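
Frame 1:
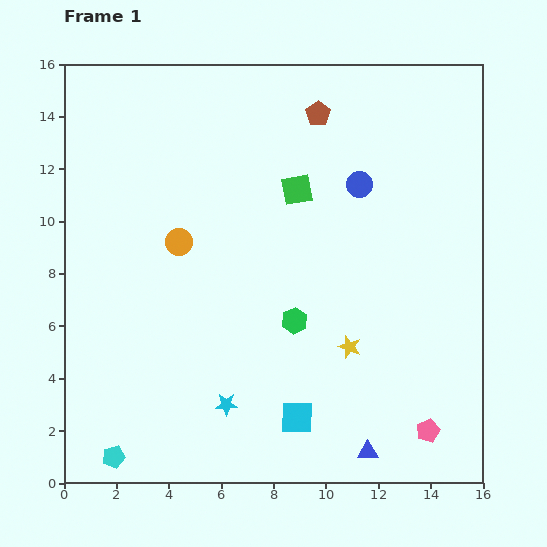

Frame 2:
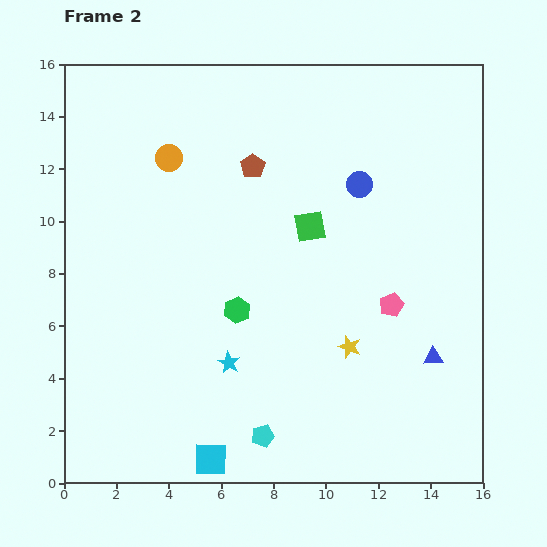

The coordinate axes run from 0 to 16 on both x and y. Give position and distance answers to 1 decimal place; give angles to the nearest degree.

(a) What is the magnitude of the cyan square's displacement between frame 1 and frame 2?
3.7

The cyan square moved from (8.9, 2.5) to (5.6, 0.9), a distance of √(3.3² + 1.6²) ≈ 3.7.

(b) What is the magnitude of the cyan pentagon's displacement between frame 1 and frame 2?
5.8

The cyan pentagon moved from (1.9, 1.0) to (7.6, 1.8), a distance of √(5.7² + 0.8²) ≈ 5.8.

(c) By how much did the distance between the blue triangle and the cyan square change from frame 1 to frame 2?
+6.4

Distance in frame 1: 3.0. Distance in frame 2: 9.4.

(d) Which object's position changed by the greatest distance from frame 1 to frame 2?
the cyan pentagon

(moved 5.8; next 5.0)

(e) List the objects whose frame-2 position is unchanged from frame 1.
the yellow star, the blue circle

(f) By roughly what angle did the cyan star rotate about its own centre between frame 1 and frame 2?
30° clockwise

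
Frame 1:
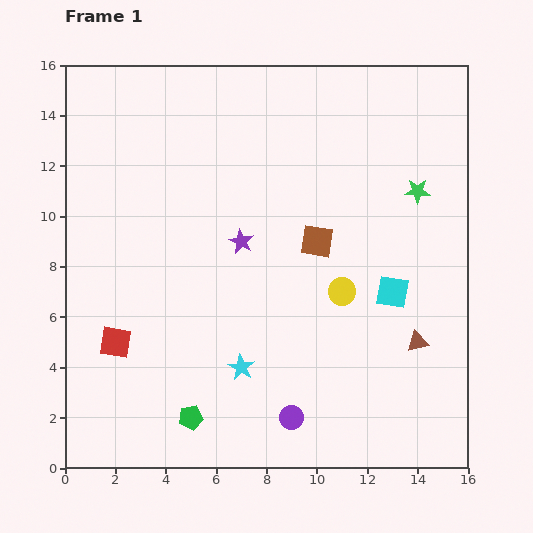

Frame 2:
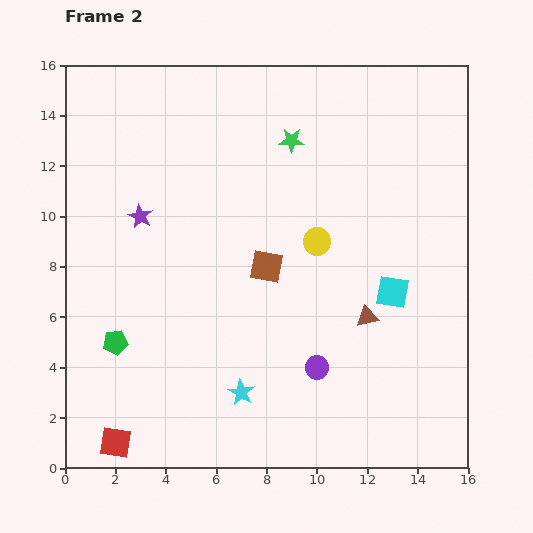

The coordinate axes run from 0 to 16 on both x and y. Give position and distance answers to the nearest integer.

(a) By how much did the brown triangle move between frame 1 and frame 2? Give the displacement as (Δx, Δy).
(-2, 1)

The brown triangle was at (14, 5) in frame 1 and (12, 6) in frame 2.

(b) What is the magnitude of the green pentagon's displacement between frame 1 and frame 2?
4

The green pentagon moved from (5, 2) to (2, 5), a distance of √(3² + 3²) ≈ 4.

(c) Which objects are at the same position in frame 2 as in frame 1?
the cyan square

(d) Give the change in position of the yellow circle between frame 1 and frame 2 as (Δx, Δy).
(-1, 2)

The yellow circle was at (11, 7) in frame 1 and (10, 9) in frame 2.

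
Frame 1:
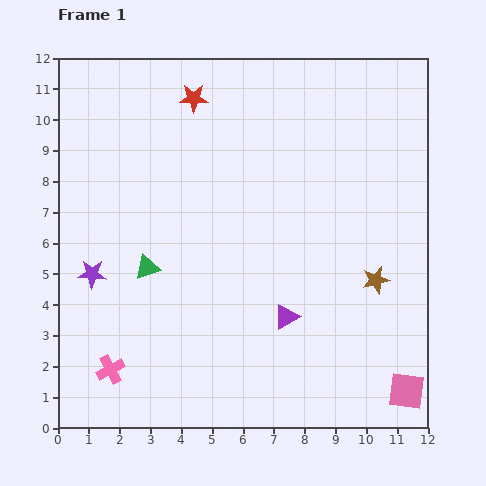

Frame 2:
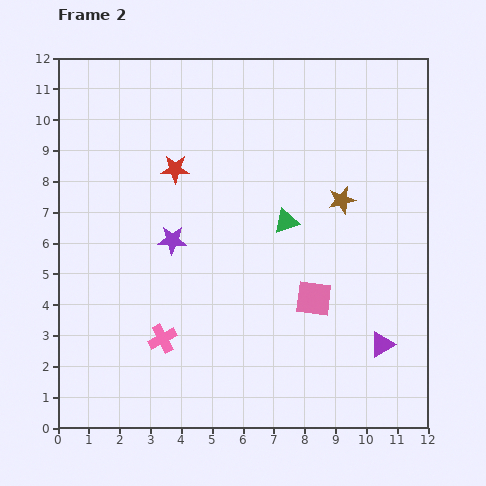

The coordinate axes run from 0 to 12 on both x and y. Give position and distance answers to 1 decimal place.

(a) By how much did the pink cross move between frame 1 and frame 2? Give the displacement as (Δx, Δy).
(1.7, 1.0)

The pink cross was at (1.7, 1.9) in frame 1 and (3.4, 2.9) in frame 2.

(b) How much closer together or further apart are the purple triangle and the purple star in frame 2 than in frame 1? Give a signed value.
+1.1

Distance in frame 1: 6.5. Distance in frame 2: 7.6.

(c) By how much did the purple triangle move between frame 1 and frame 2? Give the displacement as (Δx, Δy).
(3.1, -0.9)

The purple triangle was at (7.4, 3.6) in frame 1 and (10.5, 2.7) in frame 2.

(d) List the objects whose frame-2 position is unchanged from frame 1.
none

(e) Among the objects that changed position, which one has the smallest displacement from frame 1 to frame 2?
the pink cross

(moved 2.0)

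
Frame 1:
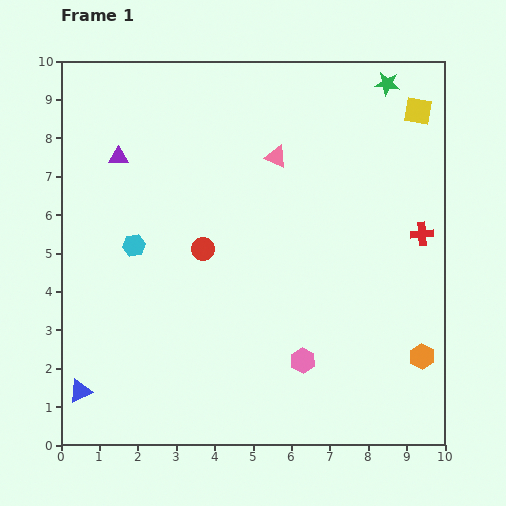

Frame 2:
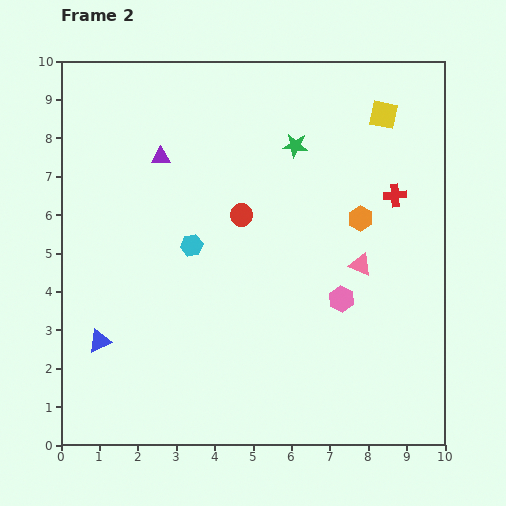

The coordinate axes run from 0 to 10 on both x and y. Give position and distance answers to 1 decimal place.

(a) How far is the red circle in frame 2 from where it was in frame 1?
1.3

The red circle moved from (3.7, 5.1) to (4.7, 6.0), a distance of √(1.0² + 0.9²) ≈ 1.3.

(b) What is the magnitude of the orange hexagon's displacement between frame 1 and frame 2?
3.9

The orange hexagon moved from (9.4, 2.3) to (7.8, 5.9), a distance of √(1.6² + 3.6²) ≈ 3.9.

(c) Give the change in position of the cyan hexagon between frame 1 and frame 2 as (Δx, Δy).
(1.5, 0.0)

The cyan hexagon was at (1.9, 5.2) in frame 1 and (3.4, 5.2) in frame 2.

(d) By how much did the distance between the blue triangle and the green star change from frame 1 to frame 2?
-4.1

Distance in frame 1: 11.3. Distance in frame 2: 7.2.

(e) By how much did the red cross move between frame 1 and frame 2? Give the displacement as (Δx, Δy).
(-0.7, 1.0)

The red cross was at (9.4, 5.5) in frame 1 and (8.7, 6.5) in frame 2.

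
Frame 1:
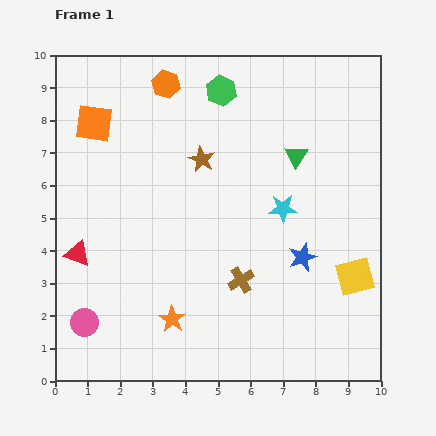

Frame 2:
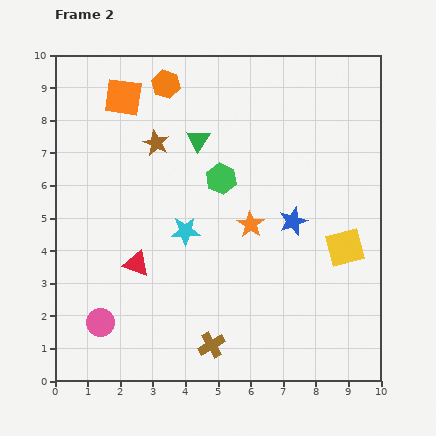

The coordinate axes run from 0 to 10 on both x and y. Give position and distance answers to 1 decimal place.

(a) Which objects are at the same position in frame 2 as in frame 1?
the orange hexagon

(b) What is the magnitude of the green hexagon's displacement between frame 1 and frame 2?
2.7

The green hexagon moved from (5.1, 8.9) to (5.1, 6.2), a distance of √(0.0² + 2.7²) ≈ 2.7.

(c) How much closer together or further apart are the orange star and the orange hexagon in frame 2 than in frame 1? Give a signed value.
-2.2

Distance in frame 1: 7.2. Distance in frame 2: 5.0.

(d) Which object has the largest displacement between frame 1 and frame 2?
the orange star

(moved 3.8; next 3.1)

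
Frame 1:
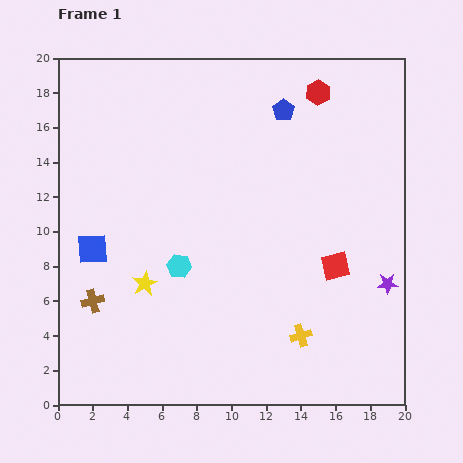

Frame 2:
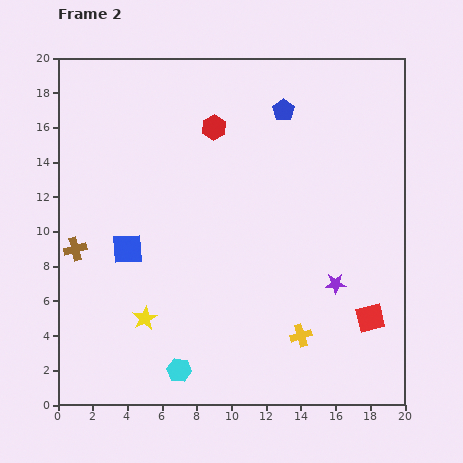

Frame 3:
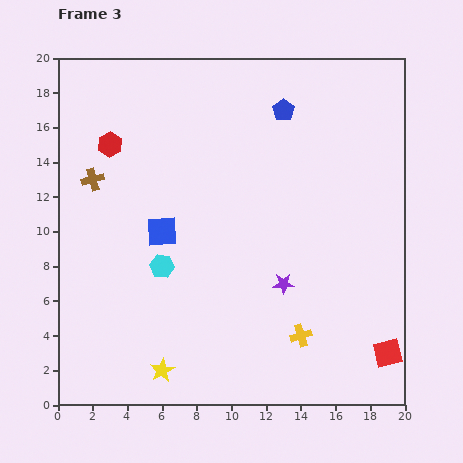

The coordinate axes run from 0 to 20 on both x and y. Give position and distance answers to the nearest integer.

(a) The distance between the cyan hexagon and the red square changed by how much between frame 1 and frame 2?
+2

Distance in frame 1: 9. Distance in frame 2: 11.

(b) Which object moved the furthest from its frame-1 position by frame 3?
the red hexagon

(moved 12; next 7)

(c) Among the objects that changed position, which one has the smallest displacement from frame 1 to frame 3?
the cyan hexagon

(moved 1)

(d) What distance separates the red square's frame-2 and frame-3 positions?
2

The red square moved from (18, 5) to (19, 3), a distance of √(1² + 2²) ≈ 2.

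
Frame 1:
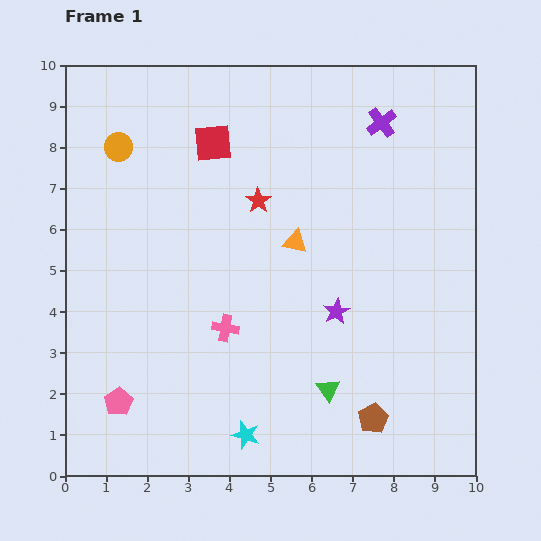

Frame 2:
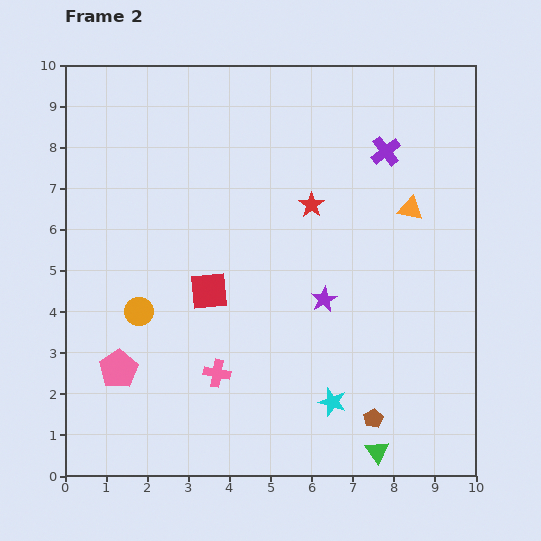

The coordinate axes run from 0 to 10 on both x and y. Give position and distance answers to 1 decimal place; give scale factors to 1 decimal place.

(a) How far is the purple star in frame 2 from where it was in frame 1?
0.4

The purple star moved from (6.6, 4.0) to (6.3, 4.3), a distance of √(0.3² + 0.3²) ≈ 0.4.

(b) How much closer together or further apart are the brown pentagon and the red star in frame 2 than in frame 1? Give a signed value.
-0.6

Distance in frame 1: 6.0. Distance in frame 2: 5.4.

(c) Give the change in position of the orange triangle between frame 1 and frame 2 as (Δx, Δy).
(2.8, 0.8)

The orange triangle was at (5.6, 5.7) in frame 1 and (8.4, 6.5) in frame 2.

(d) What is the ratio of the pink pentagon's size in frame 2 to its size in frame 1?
1.4×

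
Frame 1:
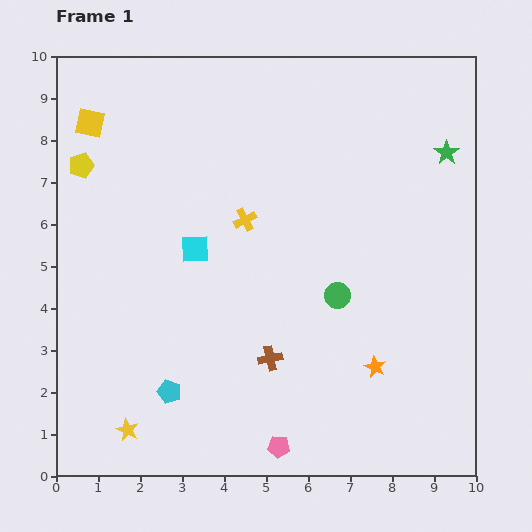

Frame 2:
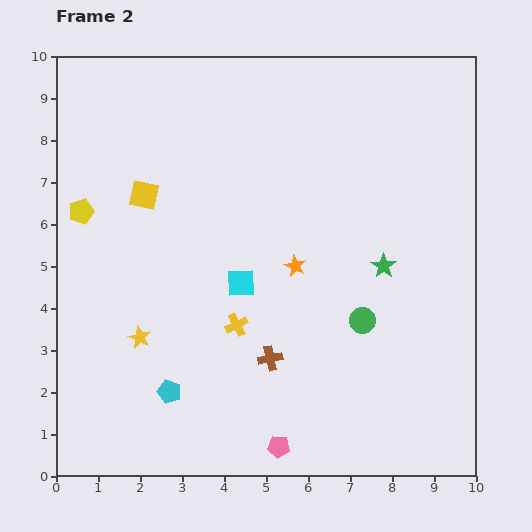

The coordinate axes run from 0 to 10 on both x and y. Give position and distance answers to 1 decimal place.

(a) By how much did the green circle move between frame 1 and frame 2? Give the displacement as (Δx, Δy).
(0.6, -0.6)

The green circle was at (6.7, 4.3) in frame 1 and (7.3, 3.7) in frame 2.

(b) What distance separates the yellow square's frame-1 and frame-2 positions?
2.1

The yellow square moved from (0.8, 8.4) to (2.1, 6.7), a distance of √(1.3² + 1.7²) ≈ 2.1.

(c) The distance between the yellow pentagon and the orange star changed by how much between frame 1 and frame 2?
-3.2

Distance in frame 1: 8.5. Distance in frame 2: 5.3.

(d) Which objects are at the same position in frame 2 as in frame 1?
the pink pentagon, the brown cross, the cyan pentagon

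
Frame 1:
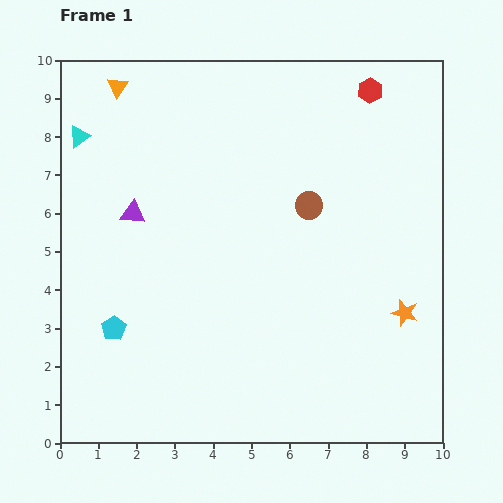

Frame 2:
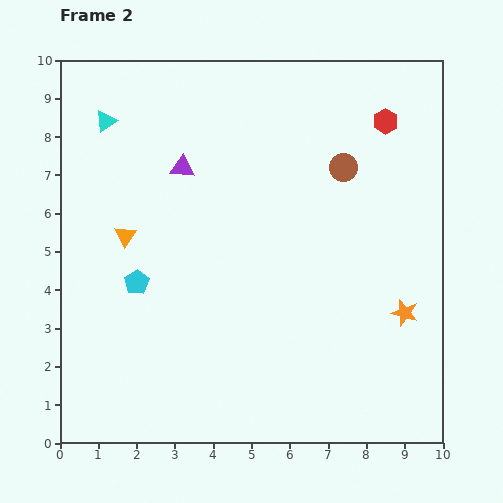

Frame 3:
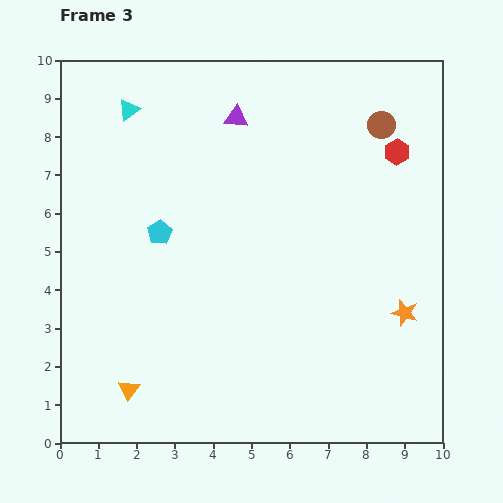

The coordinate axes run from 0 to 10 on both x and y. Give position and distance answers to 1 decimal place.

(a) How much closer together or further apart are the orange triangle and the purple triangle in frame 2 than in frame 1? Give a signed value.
-1.0

Distance in frame 1: 3.3. Distance in frame 2: 2.3.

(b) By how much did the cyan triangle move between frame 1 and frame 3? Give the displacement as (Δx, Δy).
(1.3, 0.7)

The cyan triangle was at (0.5, 8.0) in frame 1 and (1.8, 8.7) in frame 3.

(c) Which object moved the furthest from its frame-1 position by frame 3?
the orange triangle

(moved 7.9; next 3.7)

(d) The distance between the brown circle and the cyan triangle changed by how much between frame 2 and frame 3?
+0.3

Distance in frame 2: 6.3. Distance in frame 3: 6.6.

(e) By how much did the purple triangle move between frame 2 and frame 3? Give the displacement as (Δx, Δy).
(1.4, 1.3)

The purple triangle was at (3.2, 7.2) in frame 2 and (4.6, 8.5) in frame 3.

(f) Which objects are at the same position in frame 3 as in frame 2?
the orange star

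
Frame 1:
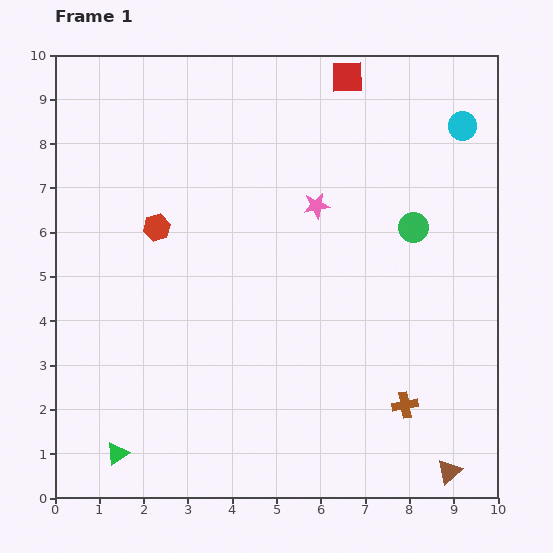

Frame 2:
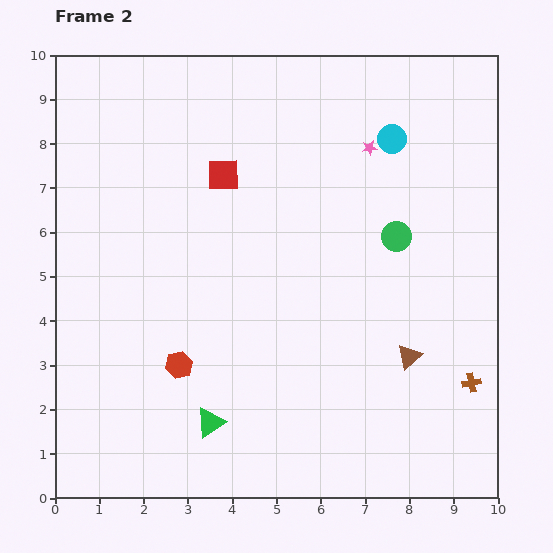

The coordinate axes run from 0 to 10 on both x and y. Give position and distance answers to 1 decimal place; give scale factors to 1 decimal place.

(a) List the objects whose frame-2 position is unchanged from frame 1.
none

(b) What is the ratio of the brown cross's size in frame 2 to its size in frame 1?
0.7×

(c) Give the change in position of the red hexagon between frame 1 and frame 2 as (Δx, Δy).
(0.5, -3.1)

The red hexagon was at (2.3, 6.1) in frame 1 and (2.8, 3.0) in frame 2.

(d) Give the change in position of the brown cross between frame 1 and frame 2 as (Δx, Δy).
(1.5, 0.5)

The brown cross was at (7.9, 2.1) in frame 1 and (9.4, 2.6) in frame 2.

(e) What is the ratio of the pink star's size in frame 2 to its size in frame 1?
0.6×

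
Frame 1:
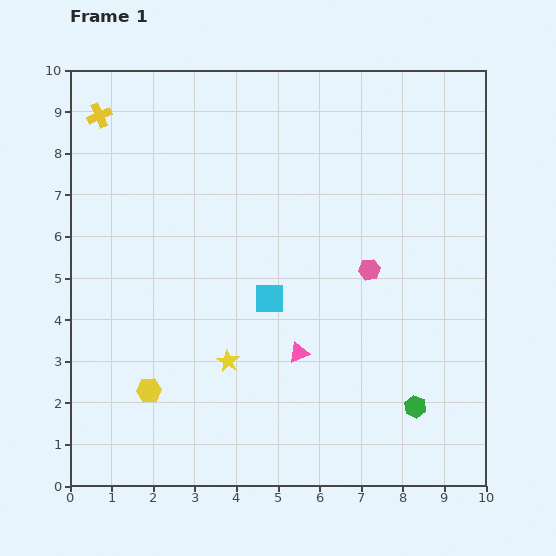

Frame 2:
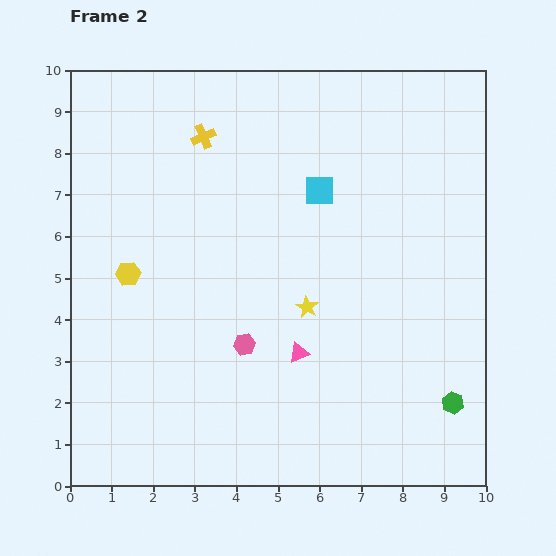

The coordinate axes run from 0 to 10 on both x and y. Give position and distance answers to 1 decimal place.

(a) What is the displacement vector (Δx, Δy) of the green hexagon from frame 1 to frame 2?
(0.9, 0.1)

The green hexagon was at (8.3, 1.9) in frame 1 and (9.2, 2.0) in frame 2.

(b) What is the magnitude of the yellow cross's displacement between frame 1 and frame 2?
2.5

The yellow cross moved from (0.7, 8.9) to (3.2, 8.4), a distance of √(2.5² + 0.5²) ≈ 2.5.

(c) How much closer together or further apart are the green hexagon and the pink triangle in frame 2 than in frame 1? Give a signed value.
+0.8

Distance in frame 1: 3.1. Distance in frame 2: 3.9.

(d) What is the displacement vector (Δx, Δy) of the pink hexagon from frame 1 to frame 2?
(-3.0, -1.8)

The pink hexagon was at (7.2, 5.2) in frame 1 and (4.2, 3.4) in frame 2.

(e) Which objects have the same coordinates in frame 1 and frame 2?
the pink triangle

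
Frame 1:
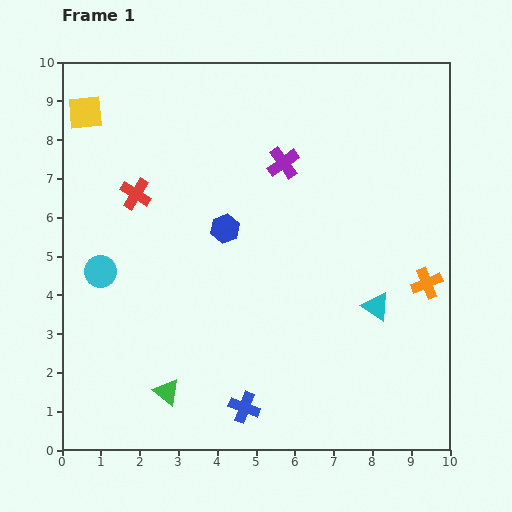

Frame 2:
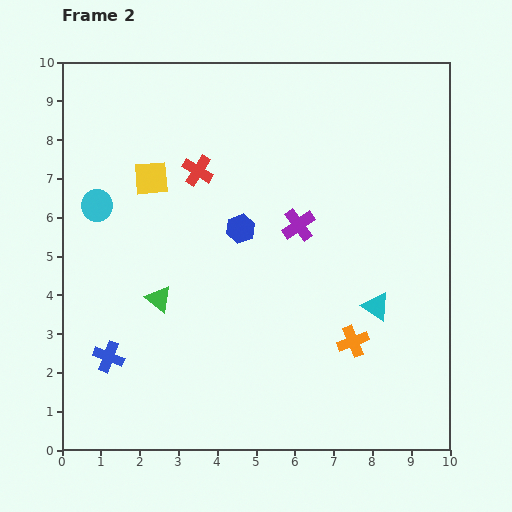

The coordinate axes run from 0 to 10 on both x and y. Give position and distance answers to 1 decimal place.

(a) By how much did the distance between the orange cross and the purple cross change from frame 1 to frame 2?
-1.5

Distance in frame 1: 4.8. Distance in frame 2: 3.3.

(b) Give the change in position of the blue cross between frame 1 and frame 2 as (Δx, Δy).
(-3.5, 1.3)

The blue cross was at (4.7, 1.1) in frame 1 and (1.2, 2.4) in frame 2.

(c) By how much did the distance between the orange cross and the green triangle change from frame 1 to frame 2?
-2.2

Distance in frame 1: 7.3. Distance in frame 2: 5.1.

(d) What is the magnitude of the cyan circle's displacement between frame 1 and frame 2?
1.7

The cyan circle moved from (1.0, 4.6) to (0.9, 6.3), a distance of √(0.1² + 1.7²) ≈ 1.7.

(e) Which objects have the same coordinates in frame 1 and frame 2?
the cyan triangle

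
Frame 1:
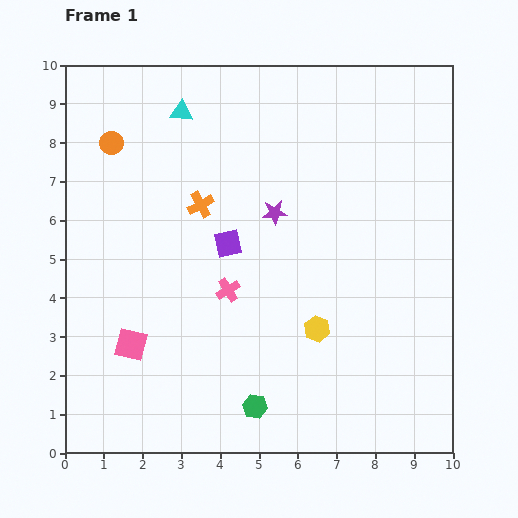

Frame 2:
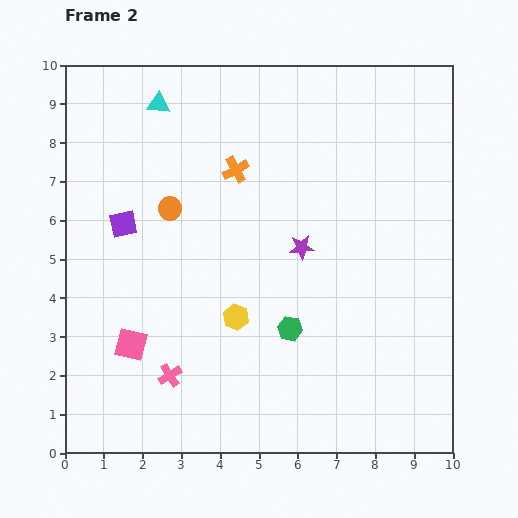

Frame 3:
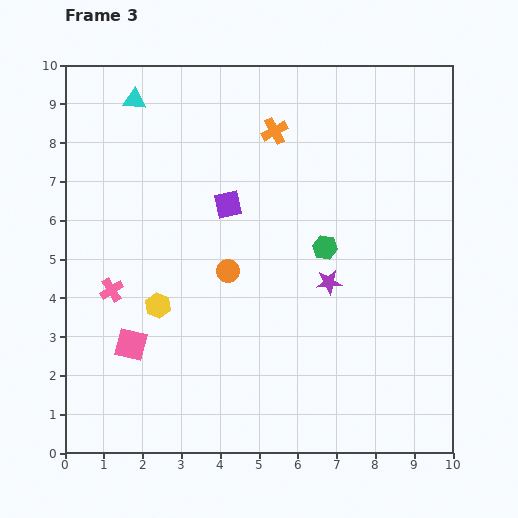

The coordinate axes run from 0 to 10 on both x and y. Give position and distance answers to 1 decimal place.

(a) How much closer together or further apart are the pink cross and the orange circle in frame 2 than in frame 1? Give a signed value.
-0.5

Distance in frame 1: 4.8. Distance in frame 2: 4.3.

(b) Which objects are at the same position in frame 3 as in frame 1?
the pink square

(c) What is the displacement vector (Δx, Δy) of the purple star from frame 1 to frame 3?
(1.4, -1.8)

The purple star was at (5.4, 6.2) in frame 1 and (6.8, 4.4) in frame 3.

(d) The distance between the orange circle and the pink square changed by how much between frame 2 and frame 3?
-0.5

Distance in frame 2: 3.6. Distance in frame 3: 3.1.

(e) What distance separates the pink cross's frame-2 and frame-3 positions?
2.7

The pink cross moved from (2.7, 2.0) to (1.2, 4.2), a distance of √(1.5² + 2.2²) ≈ 2.7.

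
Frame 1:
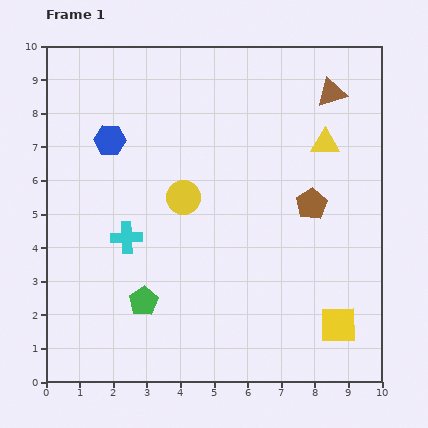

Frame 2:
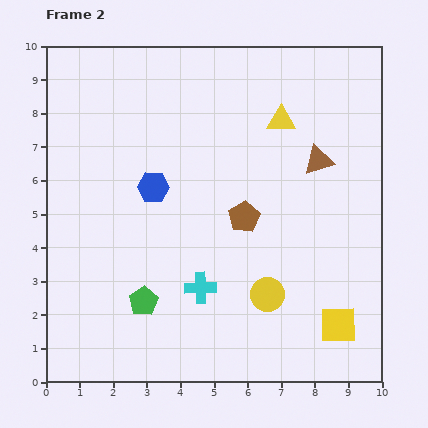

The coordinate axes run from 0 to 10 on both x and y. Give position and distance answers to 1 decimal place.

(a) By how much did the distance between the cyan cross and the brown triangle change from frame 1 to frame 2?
-2.3

Distance in frame 1: 7.5. Distance in frame 2: 5.2.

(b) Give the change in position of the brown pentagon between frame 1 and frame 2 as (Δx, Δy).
(-2.0, -0.4)

The brown pentagon was at (7.9, 5.3) in frame 1 and (5.9, 4.9) in frame 2.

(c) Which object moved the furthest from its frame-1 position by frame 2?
the yellow circle

(moved 3.8; next 2.7)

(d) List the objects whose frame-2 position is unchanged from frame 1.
the yellow square, the green pentagon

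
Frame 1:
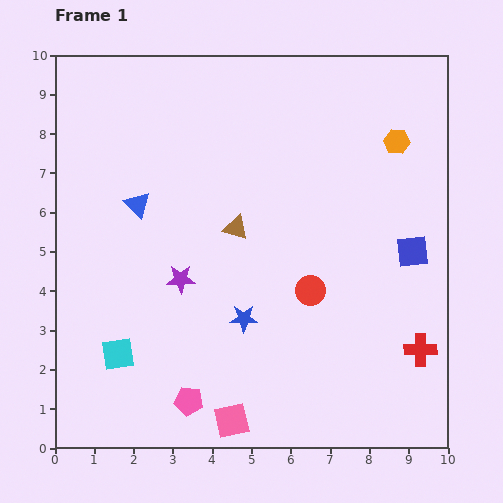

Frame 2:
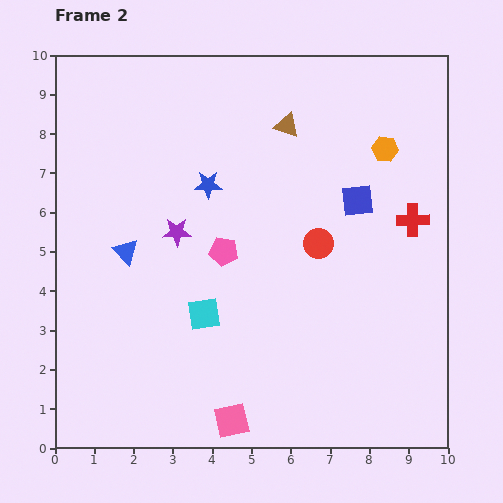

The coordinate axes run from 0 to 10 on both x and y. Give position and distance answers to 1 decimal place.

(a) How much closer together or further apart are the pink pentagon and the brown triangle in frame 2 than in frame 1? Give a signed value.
-1.0

Distance in frame 1: 4.6. Distance in frame 2: 3.6.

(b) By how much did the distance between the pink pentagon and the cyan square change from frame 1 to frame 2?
-0.5

Distance in frame 1: 2.2. Distance in frame 2: 1.7.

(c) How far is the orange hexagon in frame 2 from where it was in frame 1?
0.4

The orange hexagon moved from (8.7, 7.8) to (8.4, 7.6), a distance of √(0.3² + 0.2²) ≈ 0.4.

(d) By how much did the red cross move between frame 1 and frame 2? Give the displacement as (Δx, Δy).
(-0.2, 3.3)

The red cross was at (9.3, 2.5) in frame 1 and (9.1, 5.8) in frame 2.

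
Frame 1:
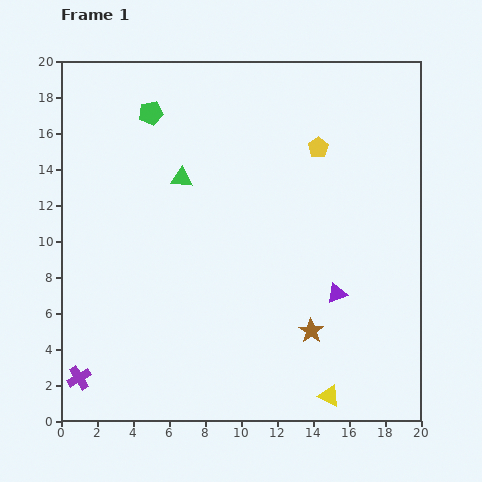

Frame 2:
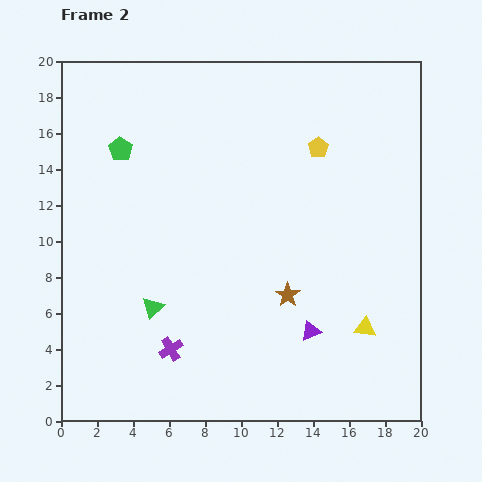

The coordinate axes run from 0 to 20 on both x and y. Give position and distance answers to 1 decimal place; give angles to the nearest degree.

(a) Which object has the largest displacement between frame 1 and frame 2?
the green triangle

(moved 7.4; next 5.3)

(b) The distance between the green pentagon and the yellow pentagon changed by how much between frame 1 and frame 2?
+1.5

Distance in frame 1: 9.5. Distance in frame 2: 11.0.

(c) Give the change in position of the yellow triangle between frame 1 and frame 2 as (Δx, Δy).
(2.0, 3.8)

The yellow triangle was at (14.9, 1.4) in frame 1 and (16.9, 5.2) in frame 2.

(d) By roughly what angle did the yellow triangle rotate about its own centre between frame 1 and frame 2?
18° counter-clockwise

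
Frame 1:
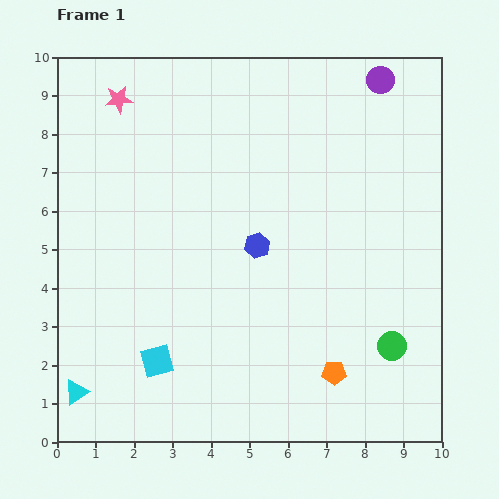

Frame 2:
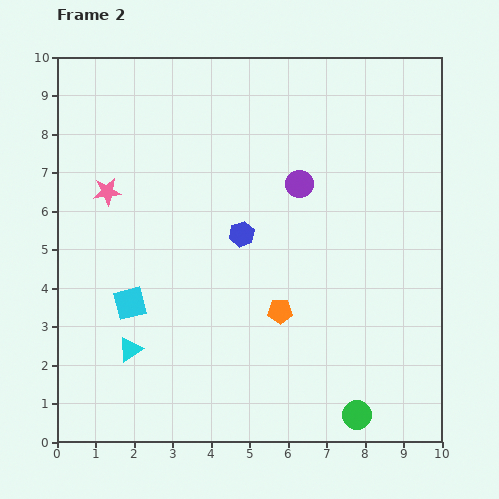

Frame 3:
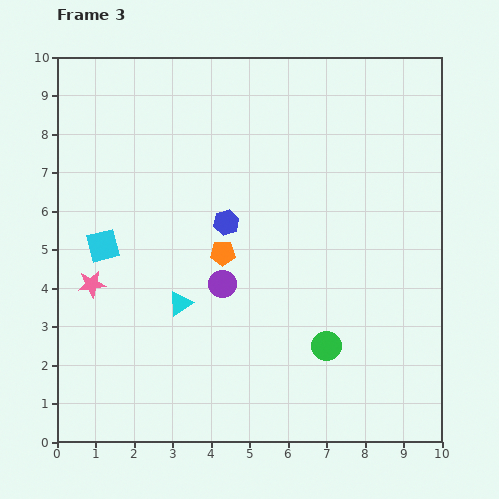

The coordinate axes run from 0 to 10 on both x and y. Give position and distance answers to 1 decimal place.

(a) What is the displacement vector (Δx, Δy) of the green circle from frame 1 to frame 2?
(-0.9, -1.8)

The green circle was at (8.7, 2.5) in frame 1 and (7.8, 0.7) in frame 2.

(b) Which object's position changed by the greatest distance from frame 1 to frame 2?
the purple circle

(moved 3.4; next 2.4)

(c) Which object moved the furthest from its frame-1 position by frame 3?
the purple circle

(moved 6.7; next 4.9)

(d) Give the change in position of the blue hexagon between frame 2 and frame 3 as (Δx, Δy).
(-0.4, 0.3)

The blue hexagon was at (4.8, 5.4) in frame 2 and (4.4, 5.7) in frame 3.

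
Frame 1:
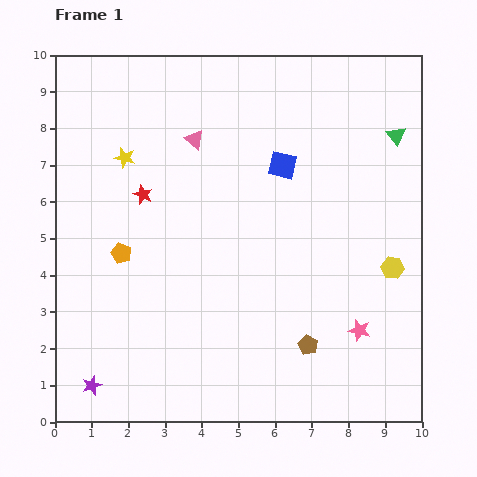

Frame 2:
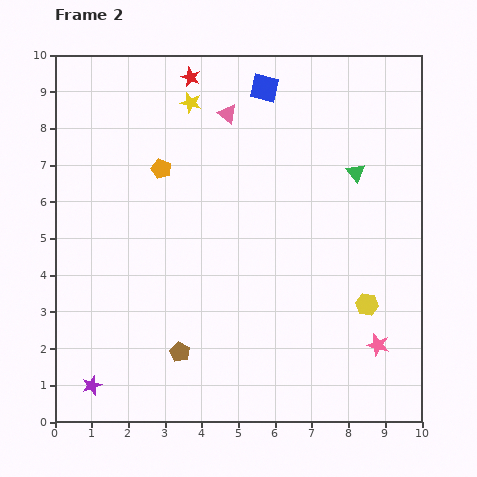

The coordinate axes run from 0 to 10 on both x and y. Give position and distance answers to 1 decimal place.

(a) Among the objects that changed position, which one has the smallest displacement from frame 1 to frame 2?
the pink star

(moved 0.6)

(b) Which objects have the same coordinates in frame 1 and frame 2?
the purple star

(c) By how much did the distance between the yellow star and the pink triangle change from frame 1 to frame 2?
-1.0

Distance in frame 1: 2.0. Distance in frame 2: 1.0.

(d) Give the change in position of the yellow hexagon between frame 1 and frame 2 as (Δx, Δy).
(-0.7, -1.0)

The yellow hexagon was at (9.2, 4.2) in frame 1 and (8.5, 3.2) in frame 2.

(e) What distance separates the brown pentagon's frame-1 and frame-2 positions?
3.5

The brown pentagon moved from (6.9, 2.1) to (3.4, 1.9), a distance of √(3.5² + 0.2²) ≈ 3.5.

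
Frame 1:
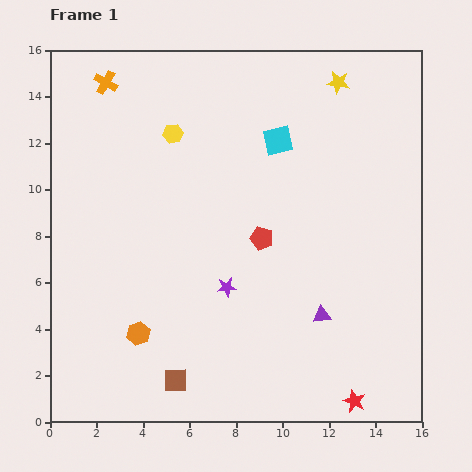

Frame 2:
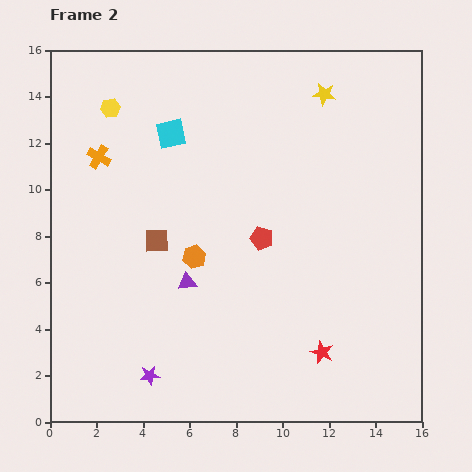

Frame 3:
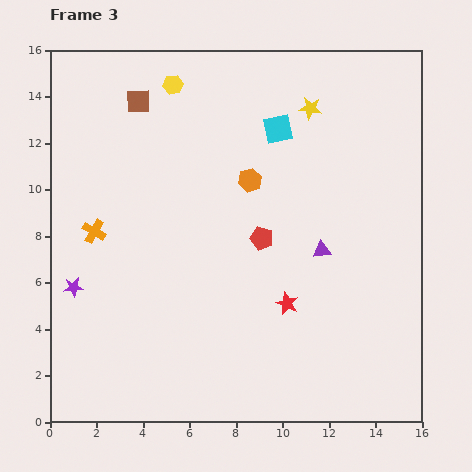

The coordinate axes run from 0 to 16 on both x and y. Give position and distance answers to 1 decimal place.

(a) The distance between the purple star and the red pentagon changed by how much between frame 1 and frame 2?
+5.0

Distance in frame 1: 2.6. Distance in frame 2: 7.6.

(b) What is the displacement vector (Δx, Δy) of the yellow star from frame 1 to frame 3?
(-1.2, -1.1)

The yellow star was at (12.4, 14.6) in frame 1 and (11.2, 13.5) in frame 3.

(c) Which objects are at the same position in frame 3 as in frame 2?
the red pentagon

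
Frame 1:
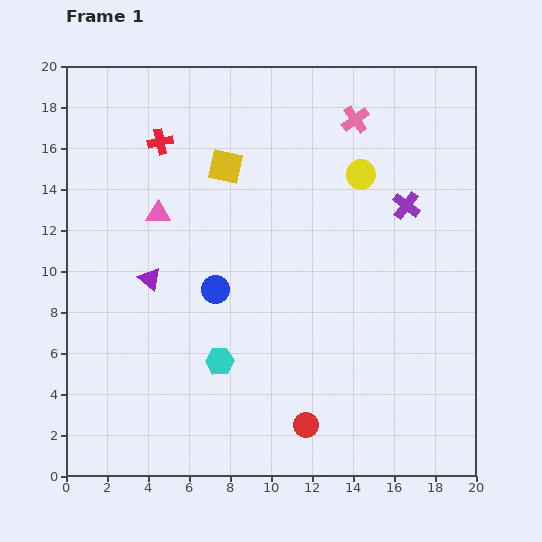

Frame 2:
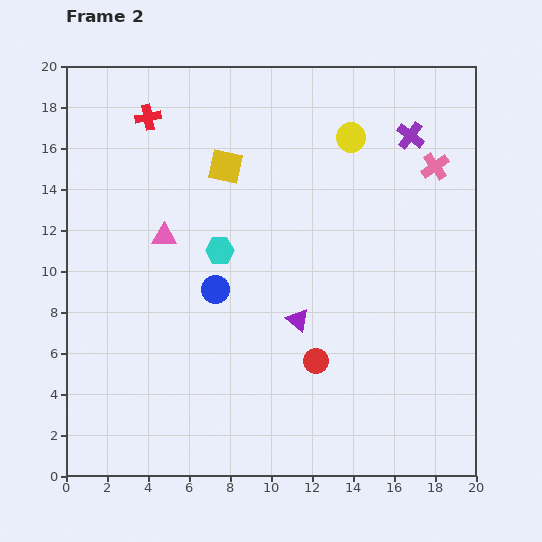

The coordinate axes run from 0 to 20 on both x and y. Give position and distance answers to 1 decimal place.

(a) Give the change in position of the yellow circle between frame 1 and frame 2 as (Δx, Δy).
(-0.5, 1.8)

The yellow circle was at (14.4, 14.7) in frame 1 and (13.9, 16.5) in frame 2.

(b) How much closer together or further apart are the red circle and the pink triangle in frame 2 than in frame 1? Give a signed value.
-3.0

Distance in frame 1: 12.6. Distance in frame 2: 9.6.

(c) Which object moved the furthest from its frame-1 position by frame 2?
the purple triangle

(moved 7.5; next 5.4)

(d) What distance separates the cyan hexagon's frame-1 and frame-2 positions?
5.4

The cyan hexagon moved from (7.5, 5.6) to (7.5, 11.0), a distance of √(0.0² + 5.4²) ≈ 5.4.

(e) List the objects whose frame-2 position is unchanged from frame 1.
the blue circle, the yellow square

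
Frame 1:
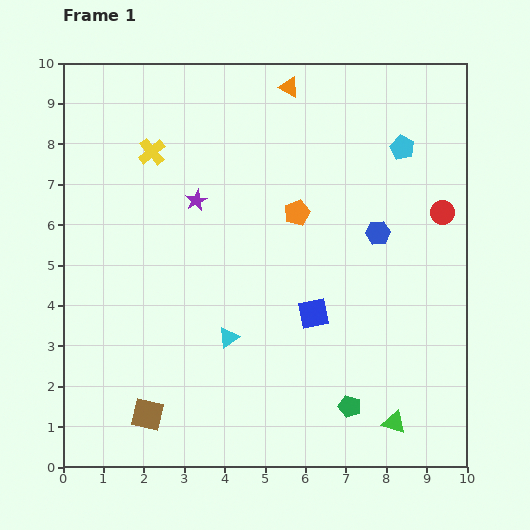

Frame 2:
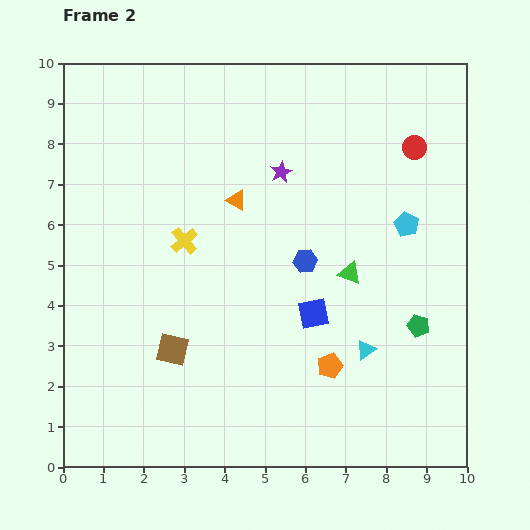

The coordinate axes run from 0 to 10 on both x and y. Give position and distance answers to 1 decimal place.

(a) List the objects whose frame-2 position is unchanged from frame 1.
the blue square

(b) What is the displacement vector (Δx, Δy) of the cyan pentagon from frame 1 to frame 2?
(0.1, -1.9)

The cyan pentagon was at (8.4, 7.9) in frame 1 and (8.5, 6.0) in frame 2.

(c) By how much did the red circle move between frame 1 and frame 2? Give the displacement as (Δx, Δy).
(-0.7, 1.6)

The red circle was at (9.4, 6.3) in frame 1 and (8.7, 7.9) in frame 2.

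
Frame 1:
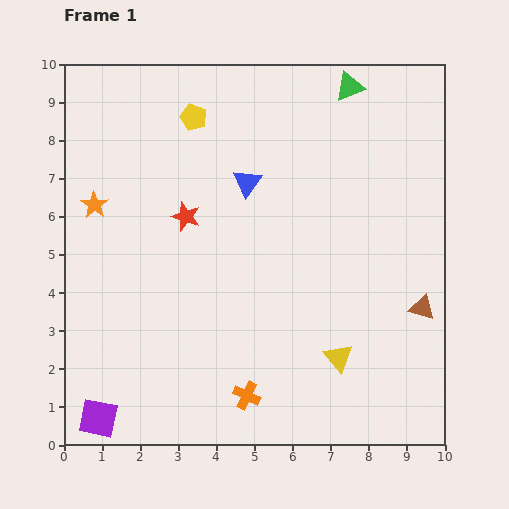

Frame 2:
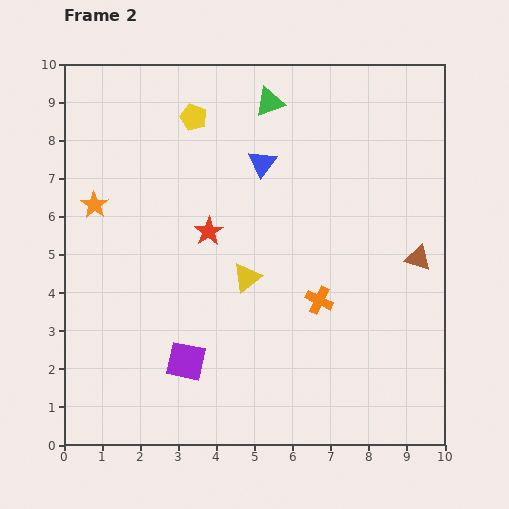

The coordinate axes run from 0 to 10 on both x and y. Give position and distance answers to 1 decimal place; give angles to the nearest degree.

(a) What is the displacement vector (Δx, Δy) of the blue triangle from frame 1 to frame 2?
(0.4, 0.5)

The blue triangle was at (4.8, 6.9) in frame 1 and (5.2, 7.4) in frame 2.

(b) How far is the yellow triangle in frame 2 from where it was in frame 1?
3.2

The yellow triangle moved from (7.2, 2.3) to (4.8, 4.4), a distance of √(2.4² + 2.1²) ≈ 3.2.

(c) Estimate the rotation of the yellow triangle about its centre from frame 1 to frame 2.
33° clockwise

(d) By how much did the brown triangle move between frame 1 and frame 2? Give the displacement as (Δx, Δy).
(-0.1, 1.3)

The brown triangle was at (9.4, 3.6) in frame 1 and (9.3, 4.9) in frame 2.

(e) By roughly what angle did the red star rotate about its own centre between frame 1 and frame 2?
20° clockwise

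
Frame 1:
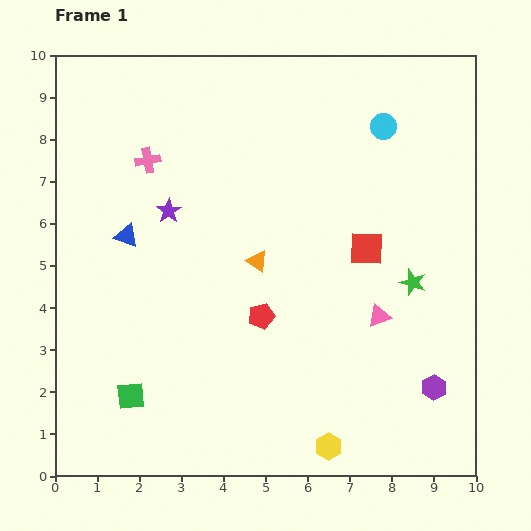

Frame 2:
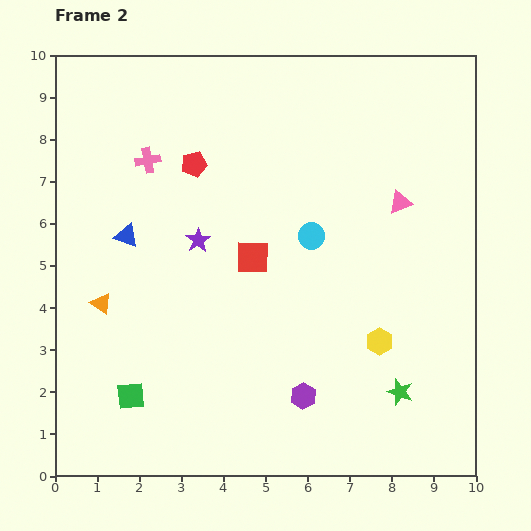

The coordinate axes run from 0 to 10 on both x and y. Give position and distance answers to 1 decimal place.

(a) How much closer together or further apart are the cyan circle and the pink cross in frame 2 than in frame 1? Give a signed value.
-1.4

Distance in frame 1: 5.7. Distance in frame 2: 4.3.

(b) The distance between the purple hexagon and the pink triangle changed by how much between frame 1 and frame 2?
+3.0

Distance in frame 1: 2.1. Distance in frame 2: 5.1.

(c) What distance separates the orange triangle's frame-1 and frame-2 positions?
3.8

The orange triangle moved from (4.8, 5.1) to (1.1, 4.1), a distance of √(3.7² + 1.0²) ≈ 3.8.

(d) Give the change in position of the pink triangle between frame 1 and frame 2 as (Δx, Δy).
(0.5, 2.7)

The pink triangle was at (7.7, 3.8) in frame 1 and (8.2, 6.5) in frame 2.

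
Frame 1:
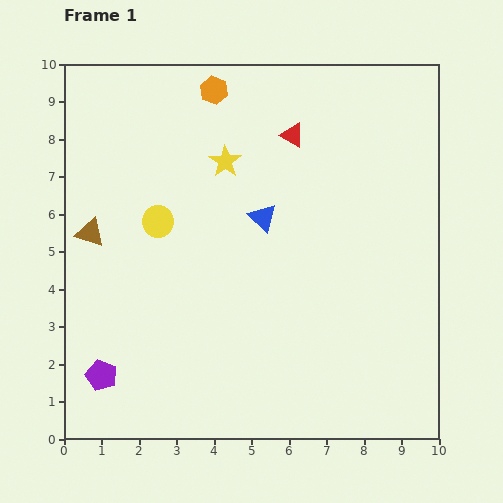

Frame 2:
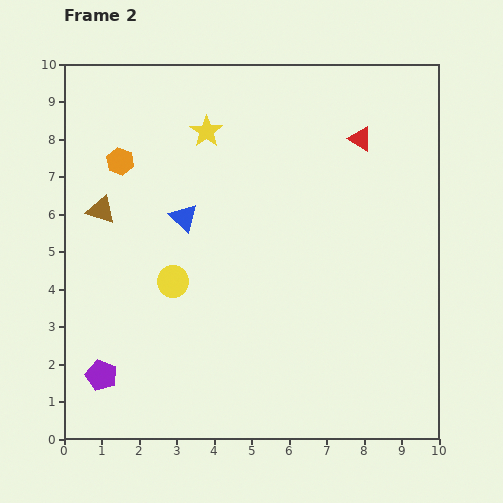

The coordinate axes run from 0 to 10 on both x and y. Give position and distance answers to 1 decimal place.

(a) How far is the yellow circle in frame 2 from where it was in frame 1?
1.6

The yellow circle moved from (2.5, 5.8) to (2.9, 4.2), a distance of √(0.4² + 1.6²) ≈ 1.6.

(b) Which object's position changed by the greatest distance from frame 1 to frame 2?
the orange hexagon

(moved 3.1; next 2.1)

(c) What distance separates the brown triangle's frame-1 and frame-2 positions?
0.7

The brown triangle moved from (0.7, 5.5) to (1.0, 6.1), a distance of √(0.3² + 0.6²) ≈ 0.7.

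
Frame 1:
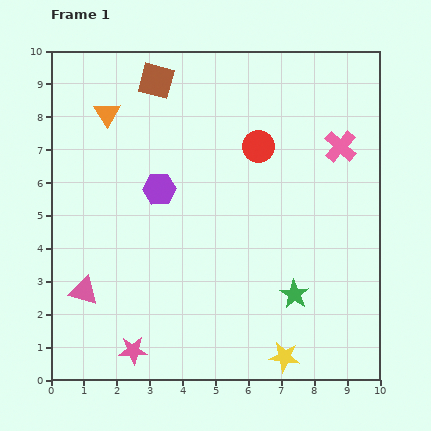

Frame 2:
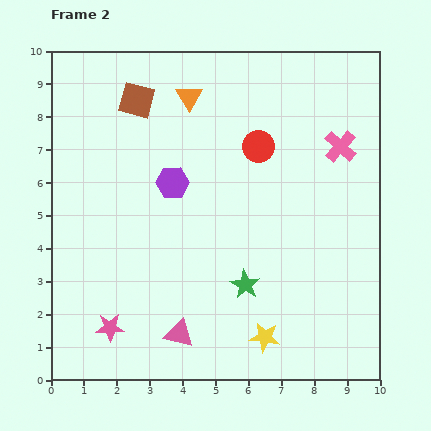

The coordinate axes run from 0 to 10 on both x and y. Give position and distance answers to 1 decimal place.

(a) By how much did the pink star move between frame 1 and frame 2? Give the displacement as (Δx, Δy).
(-0.7, 0.7)

The pink star was at (2.5, 0.9) in frame 1 and (1.8, 1.6) in frame 2.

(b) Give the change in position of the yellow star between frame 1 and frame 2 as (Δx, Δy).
(-0.6, 0.6)

The yellow star was at (7.1, 0.7) in frame 1 and (6.5, 1.3) in frame 2.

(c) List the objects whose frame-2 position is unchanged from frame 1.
the red circle, the pink cross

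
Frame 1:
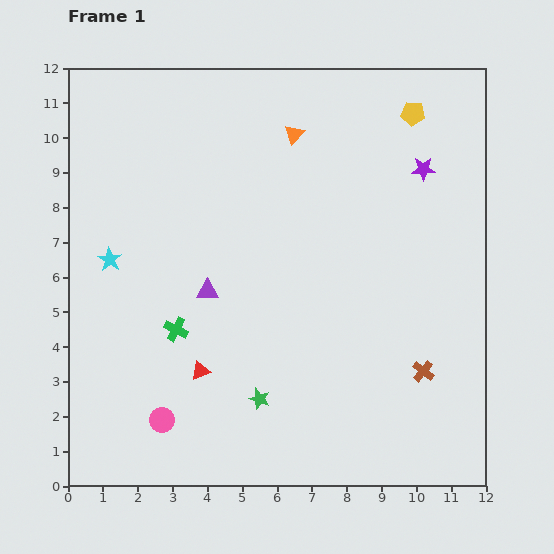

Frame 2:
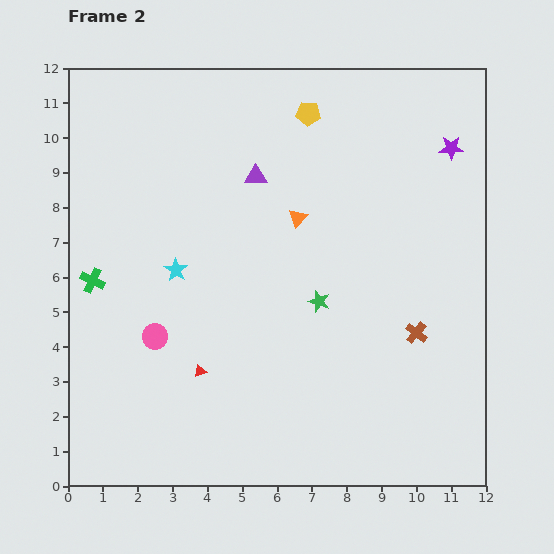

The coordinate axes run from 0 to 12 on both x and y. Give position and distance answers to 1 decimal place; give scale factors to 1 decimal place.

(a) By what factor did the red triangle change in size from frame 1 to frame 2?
0.6×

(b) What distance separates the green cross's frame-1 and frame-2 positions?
2.8

The green cross moved from (3.1, 4.5) to (0.7, 5.9), a distance of √(2.4² + 1.4²) ≈ 2.8.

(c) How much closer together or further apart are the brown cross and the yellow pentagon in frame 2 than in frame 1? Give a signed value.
-0.4

Distance in frame 1: 7.4. Distance in frame 2: 7.0.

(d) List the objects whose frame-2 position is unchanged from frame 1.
the red triangle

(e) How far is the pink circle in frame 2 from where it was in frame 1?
2.4

The pink circle moved from (2.7, 1.9) to (2.5, 4.3), a distance of √(0.2² + 2.4²) ≈ 2.4.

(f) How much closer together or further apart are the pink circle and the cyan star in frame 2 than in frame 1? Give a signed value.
-2.8

Distance in frame 1: 4.8. Distance in frame 2: 2.0.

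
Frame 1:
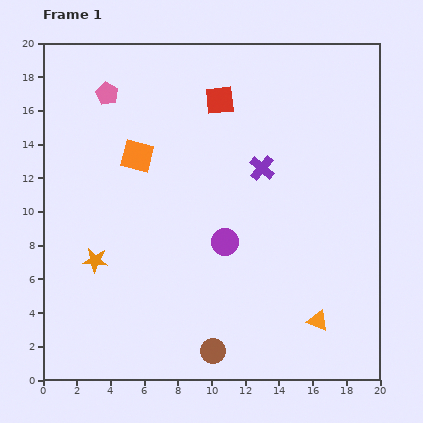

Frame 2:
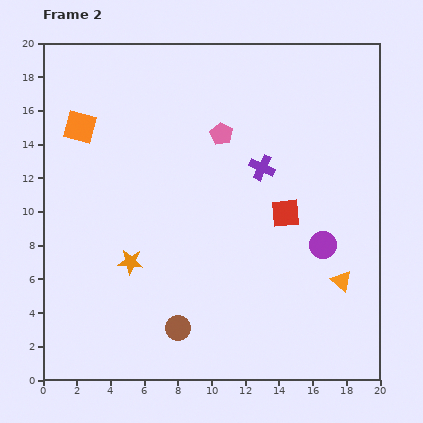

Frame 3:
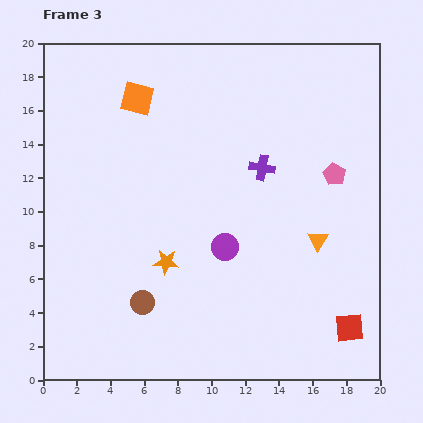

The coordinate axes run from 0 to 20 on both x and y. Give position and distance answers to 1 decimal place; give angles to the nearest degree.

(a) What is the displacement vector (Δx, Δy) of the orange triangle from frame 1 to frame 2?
(1.4, 2.4)

The orange triangle was at (16.3, 3.5) in frame 1 and (17.7, 5.9) in frame 2.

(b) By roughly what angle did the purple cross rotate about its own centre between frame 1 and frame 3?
31° counter-clockwise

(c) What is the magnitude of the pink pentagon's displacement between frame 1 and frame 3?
14.3

The pink pentagon moved from (3.8, 17.0) to (17.3, 12.2), a distance of √(13.5² + 4.8²) ≈ 14.3.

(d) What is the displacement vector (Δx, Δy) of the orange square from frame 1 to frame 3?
(0.0, 3.4)

The orange square was at (5.6, 13.3) in frame 1 and (5.6, 16.7) in frame 3.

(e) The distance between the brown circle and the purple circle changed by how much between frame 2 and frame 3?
-4.0

Distance in frame 2: 9.9. Distance in frame 3: 5.9.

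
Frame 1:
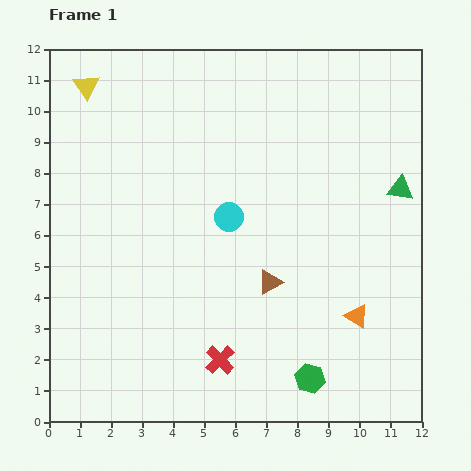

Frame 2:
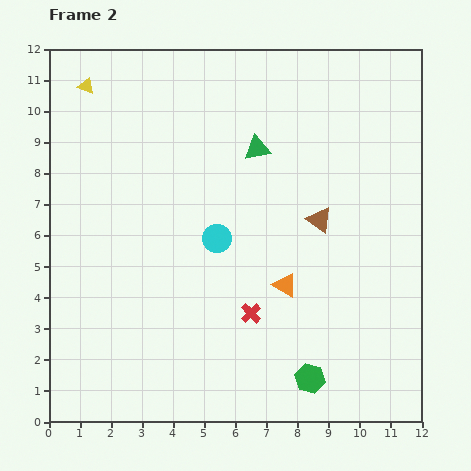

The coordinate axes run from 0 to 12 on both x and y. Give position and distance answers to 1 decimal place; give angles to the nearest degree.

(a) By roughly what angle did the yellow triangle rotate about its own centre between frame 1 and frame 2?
34° counter-clockwise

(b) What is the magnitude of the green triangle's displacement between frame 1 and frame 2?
4.8

The green triangle moved from (11.3, 7.5) to (6.7, 8.8), a distance of √(4.6² + 1.3²) ≈ 4.8.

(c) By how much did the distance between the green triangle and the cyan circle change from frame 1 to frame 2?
-2.4

Distance in frame 1: 5.6. Distance in frame 2: 3.2.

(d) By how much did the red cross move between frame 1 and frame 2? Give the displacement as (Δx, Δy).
(1.0, 1.5)

The red cross was at (5.5, 2.0) in frame 1 and (6.5, 3.5) in frame 2.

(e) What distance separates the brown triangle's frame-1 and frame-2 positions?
2.6

The brown triangle moved from (7.1, 4.5) to (8.7, 6.5), a distance of √(1.6² + 2.0²) ≈ 2.6.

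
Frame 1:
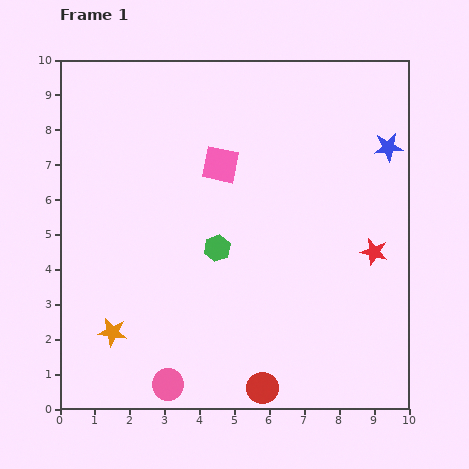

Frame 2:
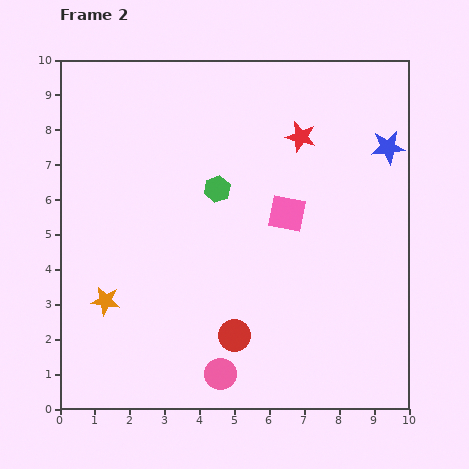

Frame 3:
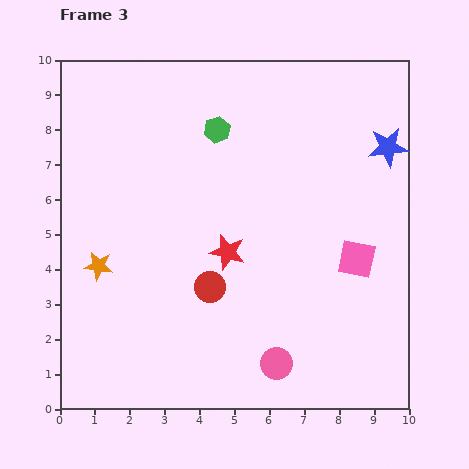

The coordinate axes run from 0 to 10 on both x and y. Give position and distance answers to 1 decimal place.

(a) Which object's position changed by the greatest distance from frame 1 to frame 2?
the red star

(moved 3.9; next 2.4)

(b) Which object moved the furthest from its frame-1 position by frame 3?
the pink square

(moved 4.7; next 4.2)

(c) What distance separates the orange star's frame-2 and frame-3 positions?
1.0

The orange star moved from (1.3, 3.1) to (1.1, 4.1), a distance of √(0.2² + 1.0²) ≈ 1.0.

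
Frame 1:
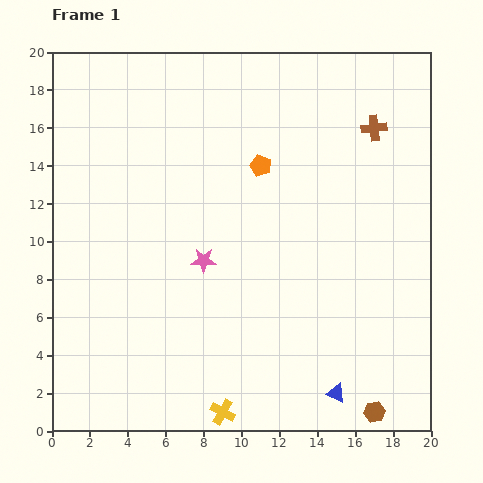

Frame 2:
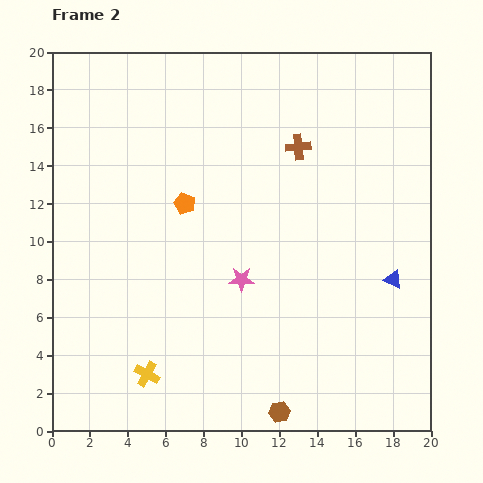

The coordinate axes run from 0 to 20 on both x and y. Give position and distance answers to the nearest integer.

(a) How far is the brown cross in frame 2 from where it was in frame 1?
4

The brown cross moved from (17, 16) to (13, 15), a distance of √(4² + 1²) ≈ 4.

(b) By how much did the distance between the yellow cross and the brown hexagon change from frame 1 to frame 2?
-1

Distance in frame 1: 8. Distance in frame 2: 7.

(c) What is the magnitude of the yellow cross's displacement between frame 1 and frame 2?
4

The yellow cross moved from (9, 1) to (5, 3), a distance of √(4² + 2²) ≈ 4.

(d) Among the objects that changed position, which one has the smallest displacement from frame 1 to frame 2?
the pink star

(moved 2)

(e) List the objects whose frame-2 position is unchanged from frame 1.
none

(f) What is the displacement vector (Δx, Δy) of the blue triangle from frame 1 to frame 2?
(3, 6)

The blue triangle was at (15, 2) in frame 1 and (18, 8) in frame 2.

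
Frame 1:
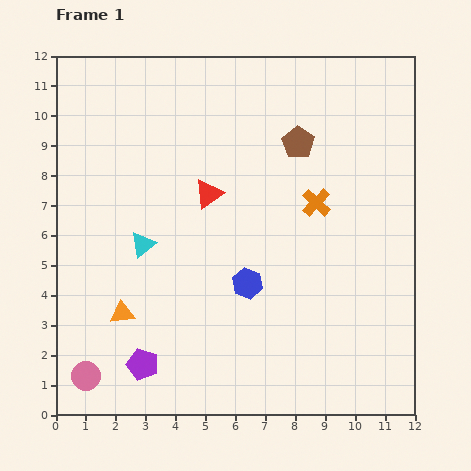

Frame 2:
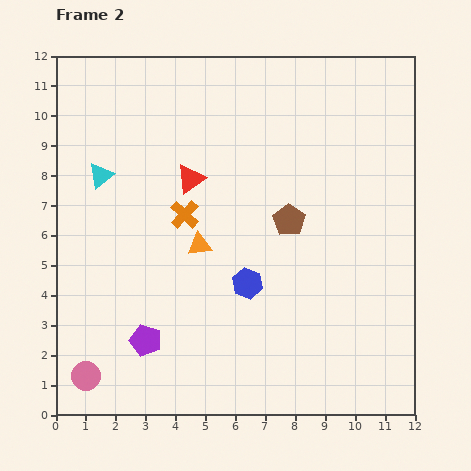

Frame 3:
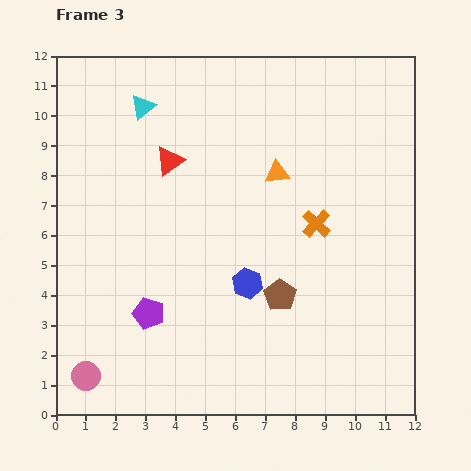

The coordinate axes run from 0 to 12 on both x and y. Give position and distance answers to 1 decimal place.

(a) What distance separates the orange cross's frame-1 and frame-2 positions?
4.4

The orange cross moved from (8.7, 7.1) to (4.3, 6.7), a distance of √(4.4² + 0.4²) ≈ 4.4.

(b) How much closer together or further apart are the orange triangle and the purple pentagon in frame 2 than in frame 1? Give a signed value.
+1.9

Distance in frame 1: 1.8. Distance in frame 2: 3.7.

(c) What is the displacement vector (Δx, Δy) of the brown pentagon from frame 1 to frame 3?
(-0.6, -5.1)

The brown pentagon was at (8.1, 9.1) in frame 1 and (7.5, 4.0) in frame 3.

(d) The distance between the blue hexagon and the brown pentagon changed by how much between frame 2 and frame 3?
-1.3

Distance in frame 2: 2.5. Distance in frame 3: 1.2.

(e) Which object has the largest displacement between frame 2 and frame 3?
the orange cross

(moved 4.4; next 3.5)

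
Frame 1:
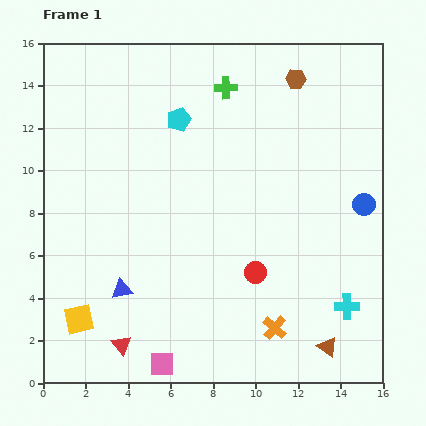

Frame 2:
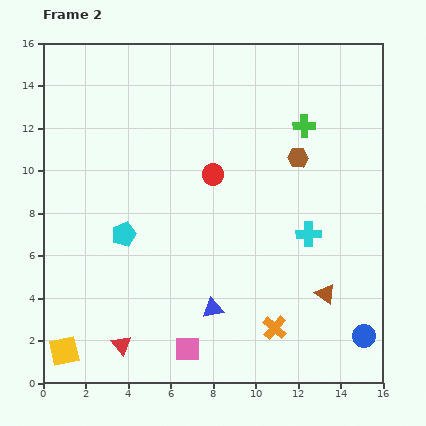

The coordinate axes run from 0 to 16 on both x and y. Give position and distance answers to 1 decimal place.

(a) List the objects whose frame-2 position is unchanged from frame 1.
the orange cross, the red triangle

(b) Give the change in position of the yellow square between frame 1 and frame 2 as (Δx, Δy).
(-0.7, -1.5)

The yellow square was at (1.7, 3.0) in frame 1 and (1.0, 1.5) in frame 2.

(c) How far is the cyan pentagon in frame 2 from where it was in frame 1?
6.0

The cyan pentagon moved from (6.4, 12.4) to (3.8, 7.0), a distance of √(2.6² + 5.4²) ≈ 6.0.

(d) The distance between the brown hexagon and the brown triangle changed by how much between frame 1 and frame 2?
-6.2

Distance in frame 1: 12.7. Distance in frame 2: 6.5.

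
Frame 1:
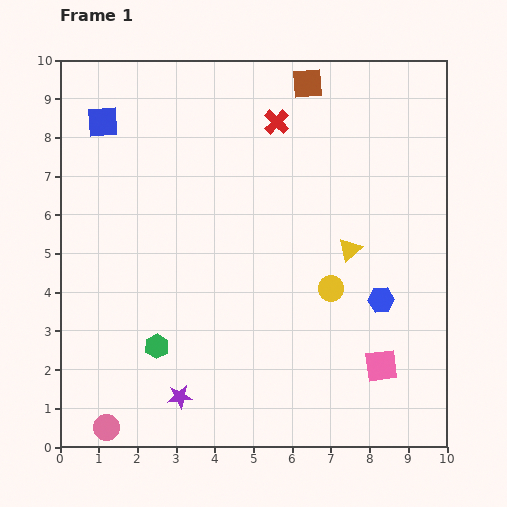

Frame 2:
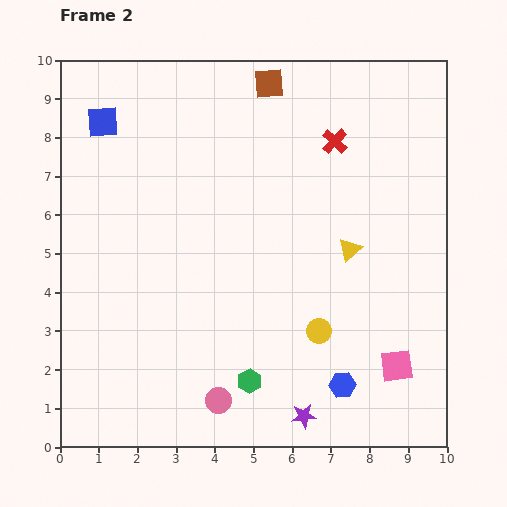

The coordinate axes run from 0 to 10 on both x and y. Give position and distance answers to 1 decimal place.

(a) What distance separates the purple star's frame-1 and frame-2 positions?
3.2

The purple star moved from (3.1, 1.3) to (6.3, 0.8), a distance of √(3.2² + 0.5²) ≈ 3.2.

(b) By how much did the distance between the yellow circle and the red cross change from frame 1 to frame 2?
+0.4

Distance in frame 1: 4.5. Distance in frame 2: 4.9.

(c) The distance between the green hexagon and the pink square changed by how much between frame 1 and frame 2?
-2.0

Distance in frame 1: 5.8. Distance in frame 2: 3.8.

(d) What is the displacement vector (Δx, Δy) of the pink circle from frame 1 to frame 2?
(2.9, 0.7)

The pink circle was at (1.2, 0.5) in frame 1 and (4.1, 1.2) in frame 2.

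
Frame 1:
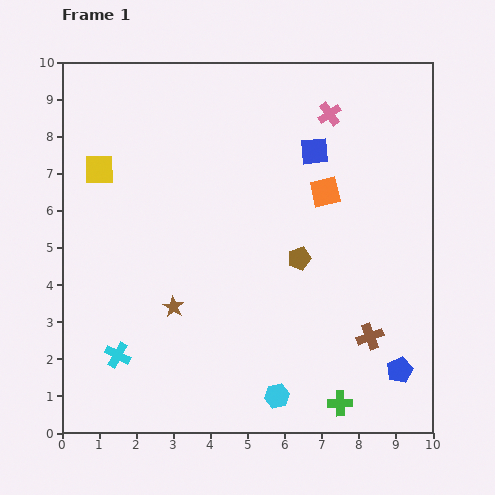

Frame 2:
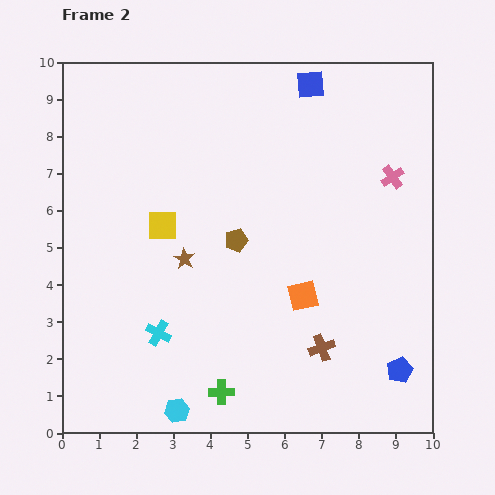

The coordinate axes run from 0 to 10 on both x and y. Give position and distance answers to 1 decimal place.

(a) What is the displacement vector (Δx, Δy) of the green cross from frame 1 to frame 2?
(-3.2, 0.3)

The green cross was at (7.5, 0.8) in frame 1 and (4.3, 1.1) in frame 2.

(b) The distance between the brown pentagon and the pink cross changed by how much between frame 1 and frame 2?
+0.5

Distance in frame 1: 4.0. Distance in frame 2: 4.5.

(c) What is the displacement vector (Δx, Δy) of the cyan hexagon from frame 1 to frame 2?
(-2.7, -0.4)

The cyan hexagon was at (5.8, 1.0) in frame 1 and (3.1, 0.6) in frame 2.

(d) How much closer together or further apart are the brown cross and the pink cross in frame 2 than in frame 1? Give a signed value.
-1.1

Distance in frame 1: 6.1. Distance in frame 2: 5.0.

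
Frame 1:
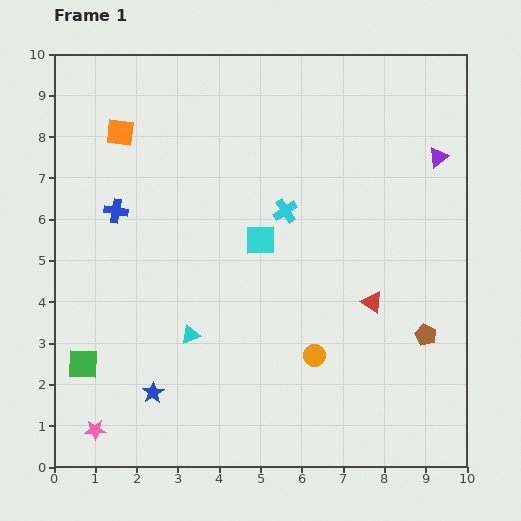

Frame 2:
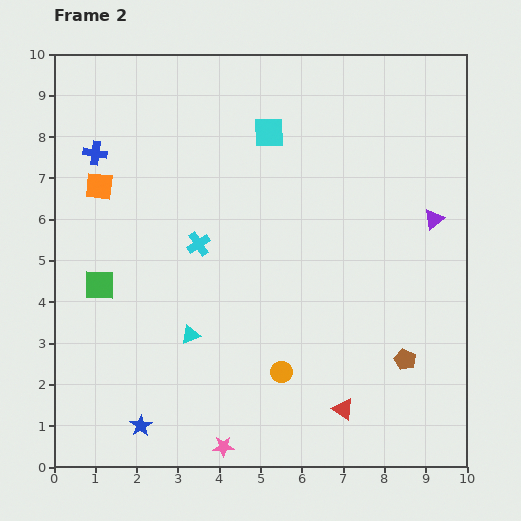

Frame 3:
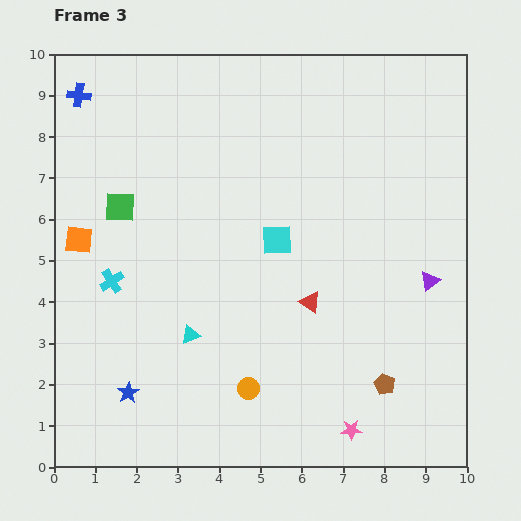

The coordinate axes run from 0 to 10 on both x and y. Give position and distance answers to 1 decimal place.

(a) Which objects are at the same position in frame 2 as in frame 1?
the cyan triangle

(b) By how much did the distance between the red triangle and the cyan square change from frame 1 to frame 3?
-1.4

Distance in frame 1: 3.1. Distance in frame 3: 1.7.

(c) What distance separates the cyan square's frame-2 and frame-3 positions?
2.6

The cyan square moved from (5.2, 8.1) to (5.4, 5.5), a distance of √(0.2² + 2.6²) ≈ 2.6.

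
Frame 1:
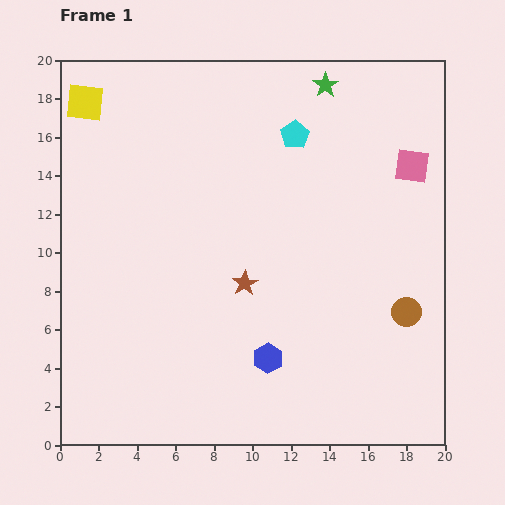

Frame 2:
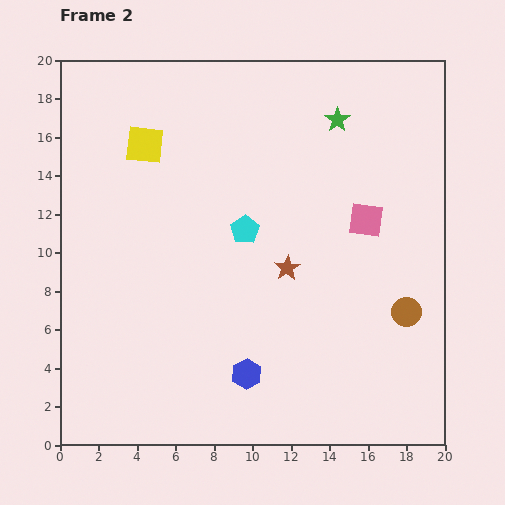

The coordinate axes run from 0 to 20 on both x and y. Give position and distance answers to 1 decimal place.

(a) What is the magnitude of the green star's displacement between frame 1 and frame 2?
1.9

The green star moved from (13.8, 18.7) to (14.4, 16.9), a distance of √(0.6² + 1.8²) ≈ 1.9.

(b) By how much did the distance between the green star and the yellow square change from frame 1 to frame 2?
-2.4

Distance in frame 1: 12.5. Distance in frame 2: 10.1.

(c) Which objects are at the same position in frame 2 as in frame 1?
the brown circle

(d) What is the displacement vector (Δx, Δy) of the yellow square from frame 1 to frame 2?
(3.1, -2.2)

The yellow square was at (1.3, 17.8) in frame 1 and (4.4, 15.6) in frame 2.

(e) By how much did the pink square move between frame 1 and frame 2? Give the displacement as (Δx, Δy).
(-2.4, -2.8)

The pink square was at (18.3, 14.5) in frame 1 and (15.9, 11.7) in frame 2.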